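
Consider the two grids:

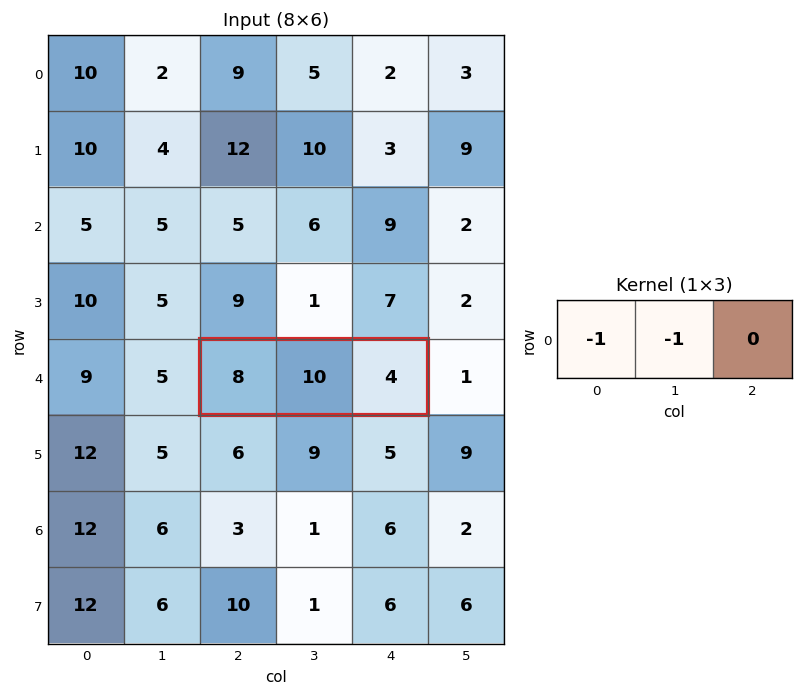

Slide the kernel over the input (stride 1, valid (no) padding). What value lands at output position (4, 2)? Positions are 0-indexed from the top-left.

-18

The receptive field on the input at this output position is [8 10 4]. Elementwise product with the kernel and sum: 8·-1 + 10·-1.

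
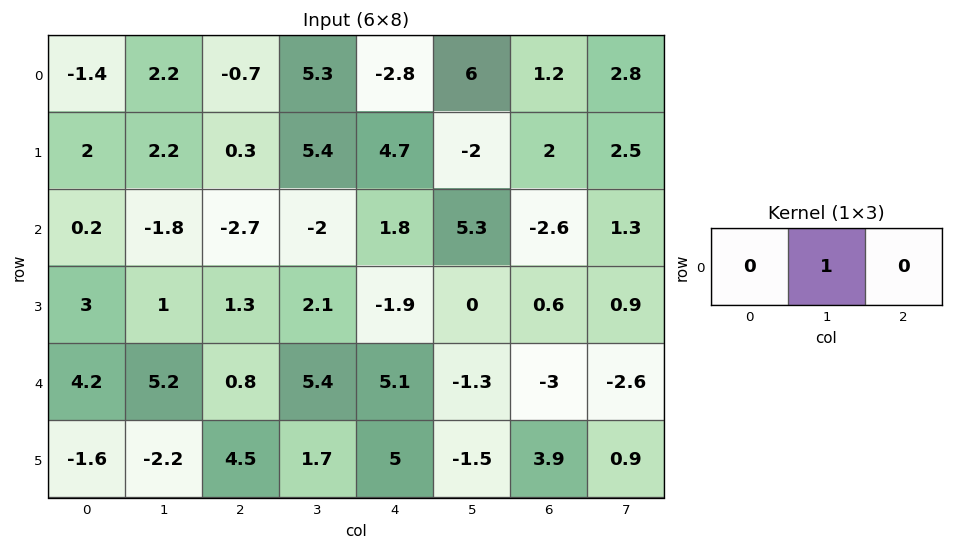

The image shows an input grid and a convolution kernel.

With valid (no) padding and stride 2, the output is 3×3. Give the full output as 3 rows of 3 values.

2.2 5.3 6
-1.8 -2 5.3
5.2 5.4 -1.3

Output[0,0]: The receptive field on the input at this output position is [-1.4 2.2 -0.7]. Elementwise product with the kernel and sum: 2.2·1.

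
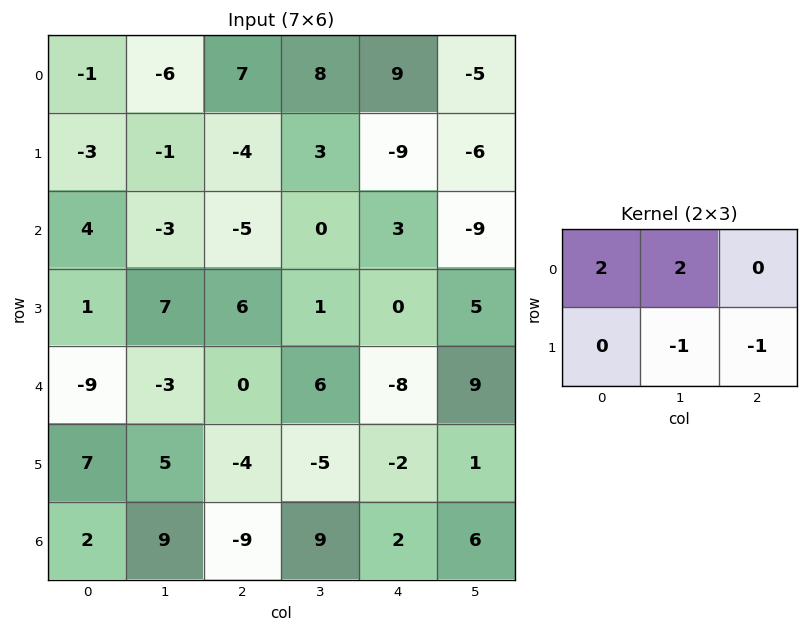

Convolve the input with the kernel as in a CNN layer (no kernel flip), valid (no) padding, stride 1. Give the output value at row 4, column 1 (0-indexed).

3

The receptive field on the input at this output position is [-3 0 6 / 5 -4 -5]. Elementwise product with the kernel and sum: -3·2 + 0·2 + -4·-1 + -5·-1.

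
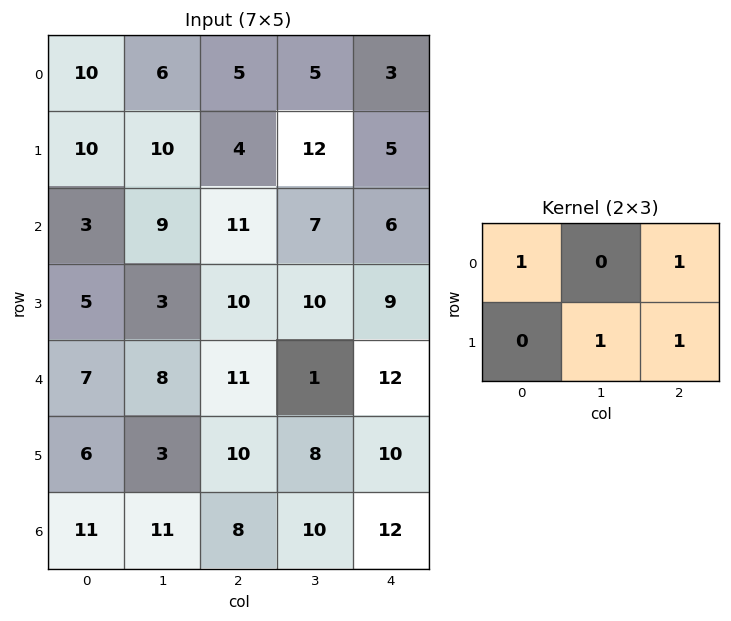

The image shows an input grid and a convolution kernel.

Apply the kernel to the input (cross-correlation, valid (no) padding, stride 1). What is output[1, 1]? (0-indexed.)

The receptive field on the input at this output position is [10 4 12 / 9 11 7]. Elementwise product with the kernel and sum: 10·1 + 12·1 + 11·1 + 7·1.

40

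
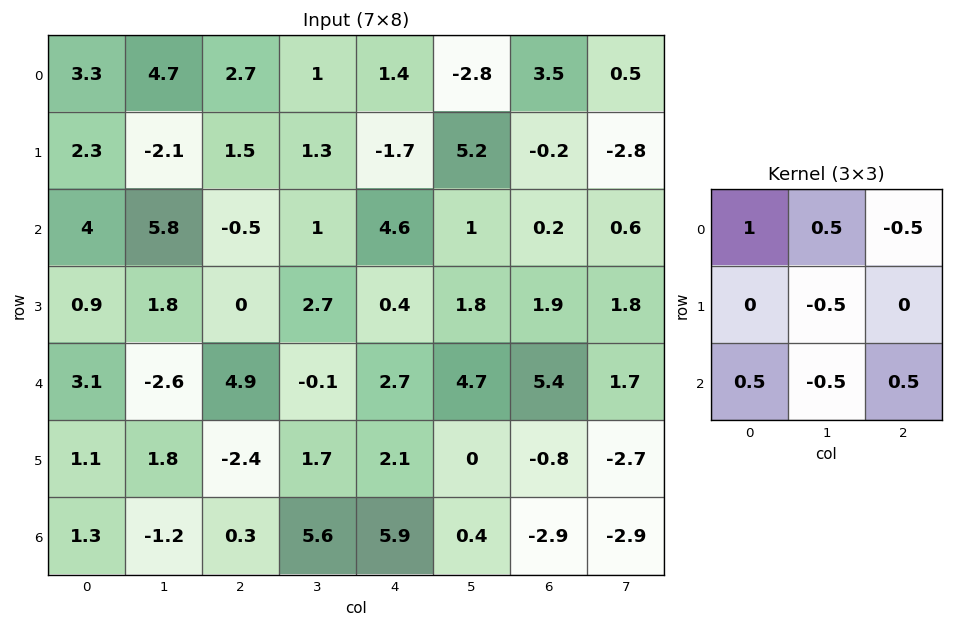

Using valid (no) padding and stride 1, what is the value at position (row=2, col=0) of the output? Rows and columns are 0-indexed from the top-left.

11.55

The receptive field on the input at this output position is [4 5.8 -0.5 / 0.9 1.8 0 / 3.1 -2.6 4.9]. Elementwise product with the kernel and sum: 4·1 + 5.8·0.5 + -0.5·-0.5 + 1.8·-0.5 + 3.1·0.5 + -2.6·-0.5 + 4.9·0.5.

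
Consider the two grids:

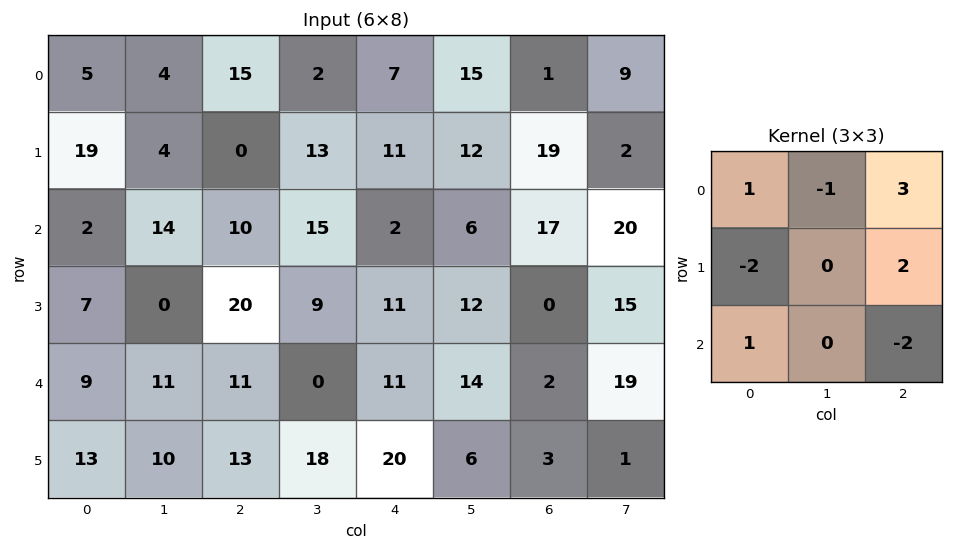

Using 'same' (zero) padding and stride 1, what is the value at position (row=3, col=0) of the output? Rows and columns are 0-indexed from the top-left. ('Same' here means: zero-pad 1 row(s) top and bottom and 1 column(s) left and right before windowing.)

18

The receptive field on the zero-padded input at this output position is [0 2 14 / 0 7 0 / 0 9 11]. Elementwise product with the kernel and sum: 0·1 + 2·-1 + 14·3 + 0·-2 + 0·2 + 0·1 + 11·-2.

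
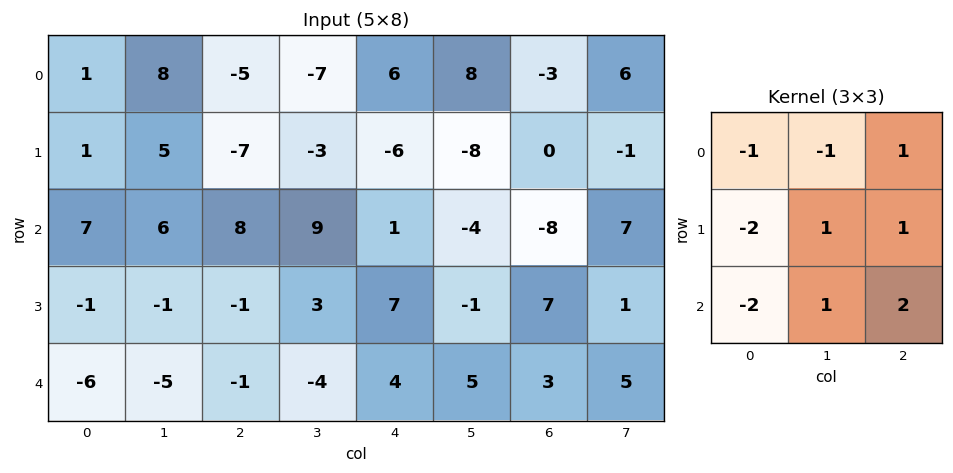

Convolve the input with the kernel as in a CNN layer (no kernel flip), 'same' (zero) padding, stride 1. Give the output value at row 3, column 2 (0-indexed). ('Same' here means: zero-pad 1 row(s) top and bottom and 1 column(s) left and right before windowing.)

0

The receptive field on the zero-padded input at this output position is [6 8 9 / -1 -1 3 / -5 -1 -4]. Elementwise product with the kernel and sum: 6·-1 + 8·-1 + 9·1 + -1·-2 + -1·1 + 3·1 + -5·-2 + -1·1 + -4·2.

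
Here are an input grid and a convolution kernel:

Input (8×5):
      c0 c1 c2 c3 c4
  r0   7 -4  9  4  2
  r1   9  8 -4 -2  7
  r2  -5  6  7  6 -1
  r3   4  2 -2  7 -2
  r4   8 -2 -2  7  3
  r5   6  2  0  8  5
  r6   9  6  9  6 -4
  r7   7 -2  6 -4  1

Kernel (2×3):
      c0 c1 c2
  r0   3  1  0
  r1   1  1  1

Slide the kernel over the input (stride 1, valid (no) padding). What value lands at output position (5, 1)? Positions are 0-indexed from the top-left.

The receptive field on the input at this output position is [2 0 8 / 6 9 6]. Elementwise product with the kernel and sum: 2·3 + 0·1 + 6·1 + 9·1 + 6·1.

27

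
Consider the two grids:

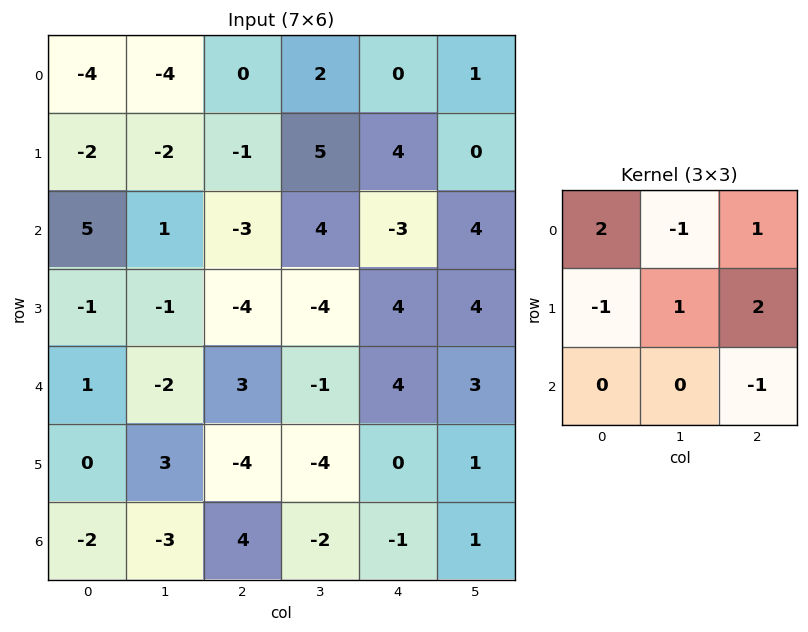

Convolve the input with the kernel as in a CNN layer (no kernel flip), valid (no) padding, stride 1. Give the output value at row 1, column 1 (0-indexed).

The receptive field on the input at this output position is [-2 -1 5 / 1 -3 4 / -1 -4 -4]. Elementwise product with the kernel and sum: -2·2 + -1·-1 + 5·1 + 1·-1 + -3·1 + 4·2 + -4·-1.

10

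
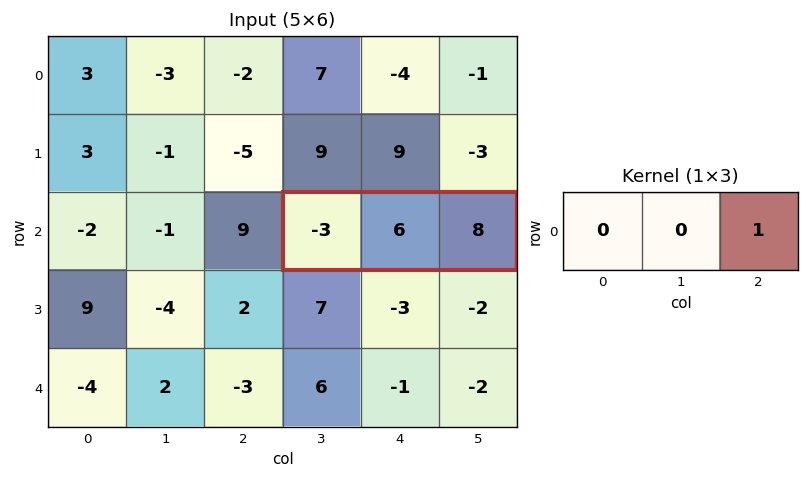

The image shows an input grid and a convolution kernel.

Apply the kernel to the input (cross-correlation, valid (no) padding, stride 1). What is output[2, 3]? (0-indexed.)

8

The receptive field on the input at this output position is [-3 6 8]. Elementwise product with the kernel and sum: 8·1.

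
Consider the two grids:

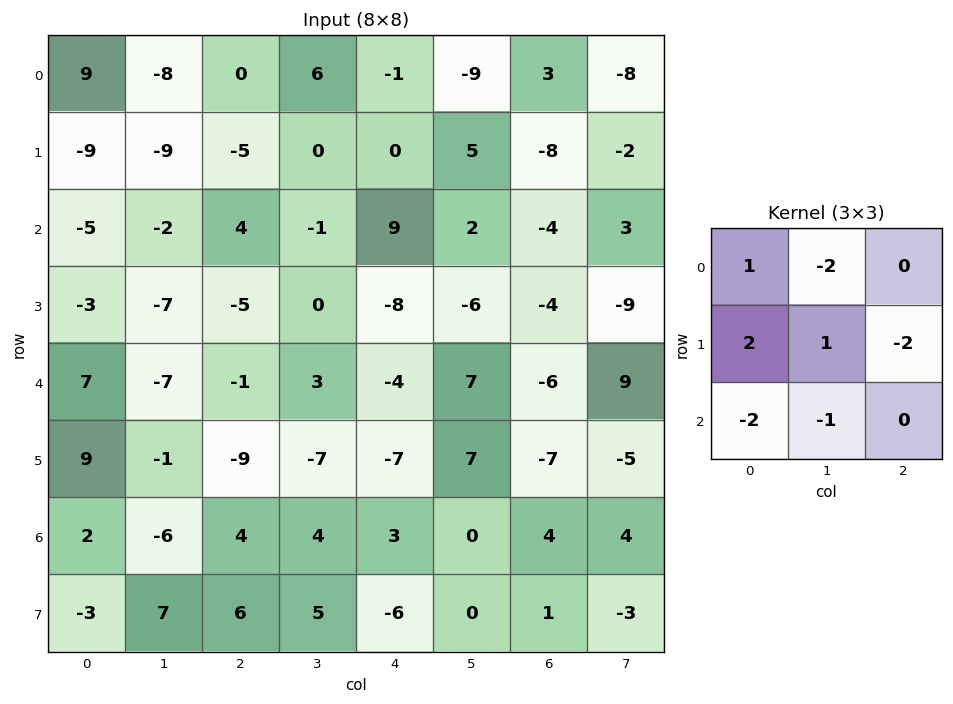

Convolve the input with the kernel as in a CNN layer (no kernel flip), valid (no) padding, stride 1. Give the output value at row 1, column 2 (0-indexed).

The receptive field on the input at this output position is [-5 0 0 / 4 -1 9 / -5 0 -8]. Elementwise product with the kernel and sum: -5·1 + 0·-2 + 4·2 + -1·1 + 9·-2 + -5·-2 + 0·-1.

-6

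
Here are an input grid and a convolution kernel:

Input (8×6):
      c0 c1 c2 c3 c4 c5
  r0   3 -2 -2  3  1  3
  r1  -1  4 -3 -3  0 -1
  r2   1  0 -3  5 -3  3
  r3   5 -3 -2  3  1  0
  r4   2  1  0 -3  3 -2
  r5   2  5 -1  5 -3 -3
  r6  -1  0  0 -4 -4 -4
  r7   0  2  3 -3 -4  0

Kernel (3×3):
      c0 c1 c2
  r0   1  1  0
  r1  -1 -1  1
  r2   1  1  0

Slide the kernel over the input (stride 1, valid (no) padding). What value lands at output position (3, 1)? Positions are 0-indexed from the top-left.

The receptive field on the input at this output position is [-3 -2 3 / 1 0 -3 / 5 -1 5]. Elementwise product with the kernel and sum: -3·1 + -2·1 + 1·-1 + 0·-1 + -3·1 + 5·1 + -1·1.

-5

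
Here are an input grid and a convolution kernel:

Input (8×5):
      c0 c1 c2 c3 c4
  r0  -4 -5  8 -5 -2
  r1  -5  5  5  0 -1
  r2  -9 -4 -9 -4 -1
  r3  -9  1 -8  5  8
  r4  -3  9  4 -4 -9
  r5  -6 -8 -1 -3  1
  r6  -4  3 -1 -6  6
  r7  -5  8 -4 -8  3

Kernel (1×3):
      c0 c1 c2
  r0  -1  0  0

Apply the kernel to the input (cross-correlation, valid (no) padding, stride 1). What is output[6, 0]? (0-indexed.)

The receptive field on the input at this output position is [-4 3 -1]. Elementwise product with the kernel and sum: -4·-1.

4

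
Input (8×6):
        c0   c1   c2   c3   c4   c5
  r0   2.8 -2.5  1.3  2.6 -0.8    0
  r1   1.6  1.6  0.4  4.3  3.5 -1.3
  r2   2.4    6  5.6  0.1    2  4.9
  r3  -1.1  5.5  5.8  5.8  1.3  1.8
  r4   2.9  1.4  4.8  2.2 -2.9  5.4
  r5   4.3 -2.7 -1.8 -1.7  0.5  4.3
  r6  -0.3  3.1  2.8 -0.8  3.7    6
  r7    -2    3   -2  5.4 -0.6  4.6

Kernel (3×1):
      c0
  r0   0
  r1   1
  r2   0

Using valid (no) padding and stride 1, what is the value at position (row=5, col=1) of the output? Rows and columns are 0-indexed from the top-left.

3.1

The receptive field on the input at this output position is [-2.7 / 3.1 / 3]. Elementwise product with the kernel and sum: 3.1·1.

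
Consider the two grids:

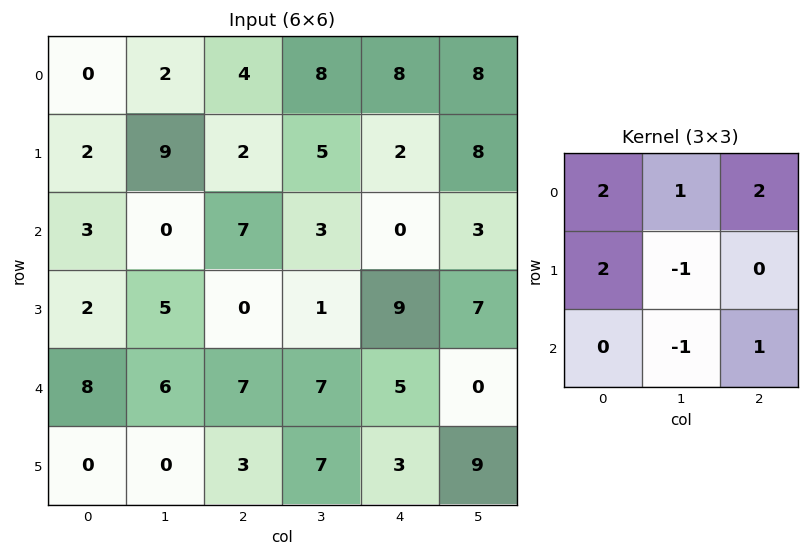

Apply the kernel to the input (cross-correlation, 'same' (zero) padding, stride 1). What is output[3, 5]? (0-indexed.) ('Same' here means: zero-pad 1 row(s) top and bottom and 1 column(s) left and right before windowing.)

The receptive field on the zero-padded input at this output position is [0 3 0 / 9 7 0 / 5 0 0]. Elementwise product with the kernel and sum: 0·2 + 3·1 + 0·2 + 9·2 + 7·-1 + 0·-1 + 0·1.

14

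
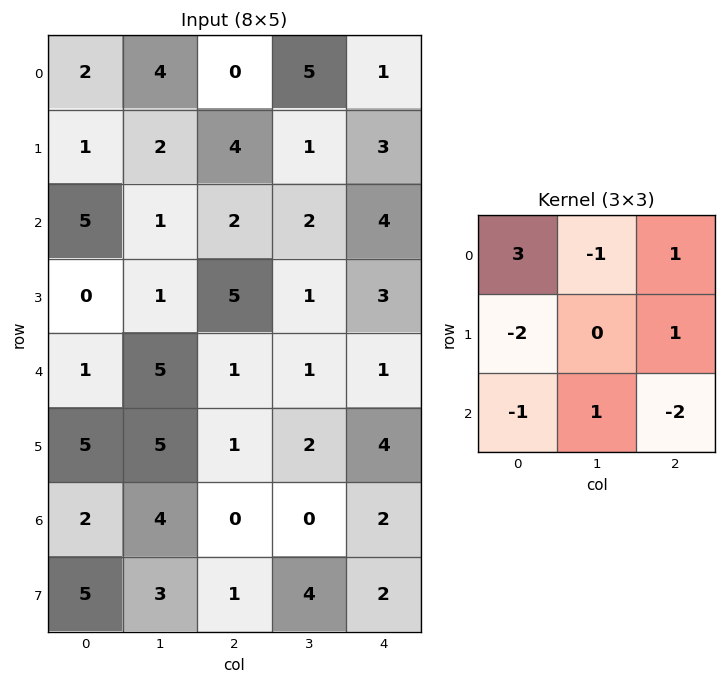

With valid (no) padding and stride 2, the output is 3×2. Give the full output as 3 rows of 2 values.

Output[0,0]: The receptive field on the input at this output position is [2 4 0 / 1 2 4 / 5 1 2]. Elementwise product with the kernel and sum: 2·3 + 4·-1 + 0·1 + 1·-2 + 4·1 + 5·-1 + 1·1 + 2·-2.

-4 -17
23 -1
-8 1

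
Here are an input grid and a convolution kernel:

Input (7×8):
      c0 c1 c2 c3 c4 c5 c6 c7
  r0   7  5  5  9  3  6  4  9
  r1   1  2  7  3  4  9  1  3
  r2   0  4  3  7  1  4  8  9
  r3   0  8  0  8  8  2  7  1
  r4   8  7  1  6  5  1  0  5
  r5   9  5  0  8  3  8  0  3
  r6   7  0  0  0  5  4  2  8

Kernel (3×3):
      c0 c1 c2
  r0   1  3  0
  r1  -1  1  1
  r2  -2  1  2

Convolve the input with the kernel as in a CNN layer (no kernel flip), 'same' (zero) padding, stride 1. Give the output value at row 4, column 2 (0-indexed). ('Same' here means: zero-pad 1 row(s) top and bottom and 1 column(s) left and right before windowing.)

14

The receptive field on the zero-padded input at this output position is [8 0 8 / 7 1 6 / 5 0 8]. Elementwise product with the kernel and sum: 8·1 + 0·3 + 7·-1 + 1·1 + 6·1 + 5·-2 + 0·1 + 8·2.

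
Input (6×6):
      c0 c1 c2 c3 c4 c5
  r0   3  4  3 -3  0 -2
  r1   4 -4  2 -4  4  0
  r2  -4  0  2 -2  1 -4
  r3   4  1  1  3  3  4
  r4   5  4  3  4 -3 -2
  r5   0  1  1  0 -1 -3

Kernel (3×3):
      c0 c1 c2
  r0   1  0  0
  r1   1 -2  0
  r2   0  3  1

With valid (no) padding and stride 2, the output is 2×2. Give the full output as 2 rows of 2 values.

Output[0,0]: The receptive field on the input at this output position is [3 4 3 / 4 -4 2 / -4 0 2]. Elementwise product with the kernel and sum: 3·1 + 4·1 + -4·-2 + 0·3 + 2·1.

17 8
13 6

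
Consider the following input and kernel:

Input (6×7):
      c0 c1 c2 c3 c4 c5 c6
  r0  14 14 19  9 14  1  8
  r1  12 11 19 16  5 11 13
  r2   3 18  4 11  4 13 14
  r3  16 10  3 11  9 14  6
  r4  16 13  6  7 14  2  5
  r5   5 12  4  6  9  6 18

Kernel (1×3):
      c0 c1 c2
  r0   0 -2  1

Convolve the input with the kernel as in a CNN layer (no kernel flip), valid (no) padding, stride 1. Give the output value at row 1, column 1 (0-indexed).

The receptive field on the input at this output position is [11 19 16]. Elementwise product with the kernel and sum: 19·-2 + 16·1.

-22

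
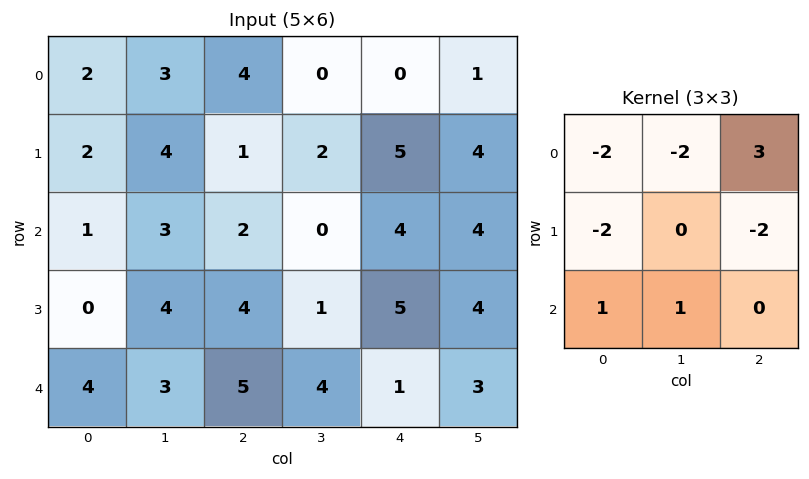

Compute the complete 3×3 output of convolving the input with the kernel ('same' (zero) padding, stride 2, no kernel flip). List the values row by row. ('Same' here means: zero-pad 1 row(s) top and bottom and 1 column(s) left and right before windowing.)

-4 -1 5
2 -2 -4
6 -27 -14

Output[0,0]: The receptive field on the zero-padded input at this output position is [0 0 0 / 0 2 3 / 0 2 4]. Elementwise product with the kernel and sum: 0·-2 + 0·-2 + 0·3 + 0·-2 + 3·-2 + 0·1 + 2·1.
Output[0,1]: The receptive field on the zero-padded input at this output position is [0 0 0 / 3 4 0 / 4 1 2]. Elementwise product with the kernel and sum: 0·-2 + 0·-2 + 0·3 + 3·-2 + 0·-2 + 4·1 + 1·1.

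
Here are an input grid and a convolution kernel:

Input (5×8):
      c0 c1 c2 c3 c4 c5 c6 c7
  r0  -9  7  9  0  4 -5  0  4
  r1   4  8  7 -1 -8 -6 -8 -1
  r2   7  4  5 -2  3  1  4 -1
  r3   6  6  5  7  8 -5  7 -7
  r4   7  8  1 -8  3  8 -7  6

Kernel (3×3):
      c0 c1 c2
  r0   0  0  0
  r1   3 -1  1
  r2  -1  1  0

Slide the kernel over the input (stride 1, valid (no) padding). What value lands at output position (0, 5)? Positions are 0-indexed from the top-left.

-8

The receptive field on the input at this output position is [-5 0 4 / -6 -8 -1 / 1 4 -1]. Elementwise product with the kernel and sum: -6·3 + -8·-1 + -1·1 + 1·-1 + 4·1.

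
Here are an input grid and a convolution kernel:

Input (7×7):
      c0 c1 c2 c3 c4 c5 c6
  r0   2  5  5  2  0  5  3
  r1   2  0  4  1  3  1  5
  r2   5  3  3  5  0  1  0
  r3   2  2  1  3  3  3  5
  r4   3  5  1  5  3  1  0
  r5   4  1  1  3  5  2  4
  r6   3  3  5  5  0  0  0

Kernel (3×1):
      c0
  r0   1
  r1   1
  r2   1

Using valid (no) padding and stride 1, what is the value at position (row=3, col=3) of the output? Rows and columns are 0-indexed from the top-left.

11

The receptive field on the input at this output position is [3 / 5 / 3]. Elementwise product with the kernel and sum: 3·1 + 5·1 + 3·1.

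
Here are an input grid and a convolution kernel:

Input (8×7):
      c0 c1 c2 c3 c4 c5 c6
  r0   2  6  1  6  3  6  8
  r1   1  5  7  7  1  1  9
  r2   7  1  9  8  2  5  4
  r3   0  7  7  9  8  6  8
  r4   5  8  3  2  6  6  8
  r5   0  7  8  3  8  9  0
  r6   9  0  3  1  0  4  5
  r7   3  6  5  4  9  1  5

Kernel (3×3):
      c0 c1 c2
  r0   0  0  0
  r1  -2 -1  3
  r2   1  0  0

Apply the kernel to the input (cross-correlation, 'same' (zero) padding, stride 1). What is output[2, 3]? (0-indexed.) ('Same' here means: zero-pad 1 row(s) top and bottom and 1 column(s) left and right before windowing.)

-13

The receptive field on the zero-padded input at this output position is [7 7 1 / 9 8 2 / 7 9 8]. Elementwise product with the kernel and sum: 9·-2 + 8·-1 + 2·3 + 7·1.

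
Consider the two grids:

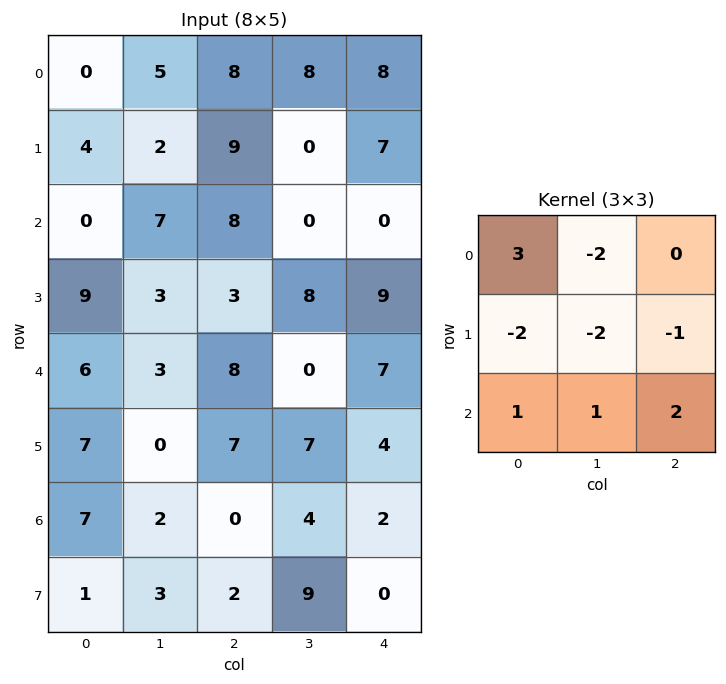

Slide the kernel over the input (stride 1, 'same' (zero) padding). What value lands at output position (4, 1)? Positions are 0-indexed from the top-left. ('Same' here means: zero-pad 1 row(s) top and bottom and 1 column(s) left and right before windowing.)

16

The receptive field on the zero-padded input at this output position is [9 3 3 / 6 3 8 / 7 0 7]. Elementwise product with the kernel and sum: 9·3 + 3·-2 + 6·-2 + 3·-2 + 8·-1 + 7·1 + 0·1 + 7·2.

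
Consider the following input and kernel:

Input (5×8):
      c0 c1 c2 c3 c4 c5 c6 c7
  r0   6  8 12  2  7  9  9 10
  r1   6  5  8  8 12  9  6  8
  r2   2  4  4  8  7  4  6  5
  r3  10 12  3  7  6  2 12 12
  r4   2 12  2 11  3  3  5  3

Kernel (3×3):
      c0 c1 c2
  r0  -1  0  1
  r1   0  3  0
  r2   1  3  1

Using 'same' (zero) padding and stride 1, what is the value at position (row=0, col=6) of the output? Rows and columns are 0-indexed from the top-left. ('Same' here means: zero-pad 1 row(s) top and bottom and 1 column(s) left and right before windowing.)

62

The receptive field on the zero-padded input at this output position is [0 0 0 / 9 9 10 / 9 6 8]. Elementwise product with the kernel and sum: 0·-1 + 0·1 + 9·3 + 9·1 + 6·3 + 8·1.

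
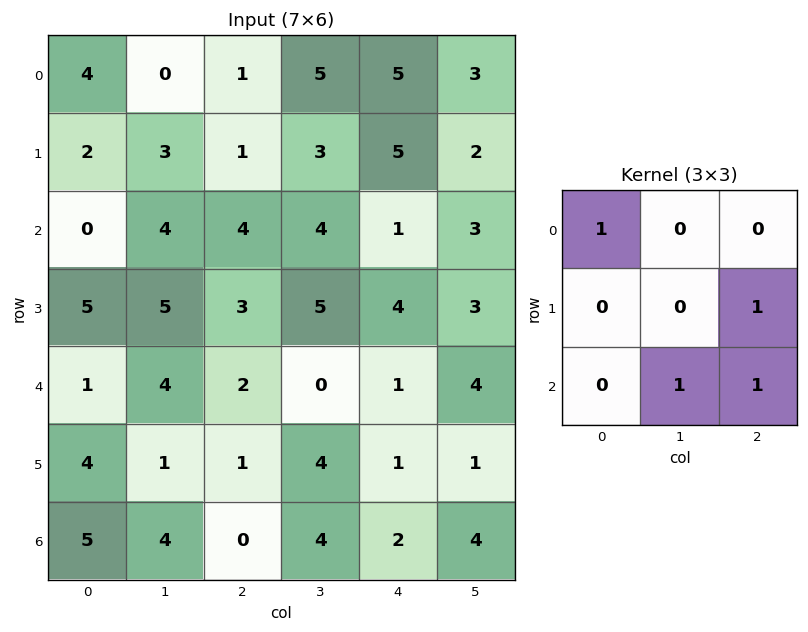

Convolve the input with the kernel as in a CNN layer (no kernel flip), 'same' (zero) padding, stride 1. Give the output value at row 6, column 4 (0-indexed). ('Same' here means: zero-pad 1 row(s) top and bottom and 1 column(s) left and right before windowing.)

8

The receptive field on the zero-padded input at this output position is [4 1 1 / 4 2 4 / 0 0 0]. Elementwise product with the kernel and sum: 4·1 + 4·1 + 0·1 + 0·1.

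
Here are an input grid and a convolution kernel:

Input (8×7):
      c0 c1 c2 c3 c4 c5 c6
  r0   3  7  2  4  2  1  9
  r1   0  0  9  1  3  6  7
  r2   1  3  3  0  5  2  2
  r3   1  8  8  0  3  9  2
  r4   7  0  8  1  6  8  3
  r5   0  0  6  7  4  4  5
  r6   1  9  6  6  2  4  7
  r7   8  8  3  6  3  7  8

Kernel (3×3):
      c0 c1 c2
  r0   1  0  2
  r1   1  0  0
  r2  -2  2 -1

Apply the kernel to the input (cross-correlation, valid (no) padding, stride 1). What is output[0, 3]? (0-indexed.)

The receptive field on the input at this output position is [4 2 1 / 1 3 6 / 0 5 2]. Elementwise product with the kernel and sum: 4·1 + 1·2 + 1·1 + 0·-2 + 5·2 + 2·-1.

15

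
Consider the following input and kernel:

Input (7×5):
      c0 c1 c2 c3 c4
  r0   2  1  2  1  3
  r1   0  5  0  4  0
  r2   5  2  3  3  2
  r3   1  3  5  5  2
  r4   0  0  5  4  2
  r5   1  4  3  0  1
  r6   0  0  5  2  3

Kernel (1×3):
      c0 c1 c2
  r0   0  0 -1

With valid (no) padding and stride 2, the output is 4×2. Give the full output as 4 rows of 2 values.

Output[0,0]: The receptive field on the input at this output position is [2 1 2]. Elementwise product with the kernel and sum: 2·-1.
Output[0,1]: The receptive field on the input at this output position is [2 1 3]. Elementwise product with the kernel and sum: 3·-1.

-2 -3
-3 -2
-5 -2
-5 -3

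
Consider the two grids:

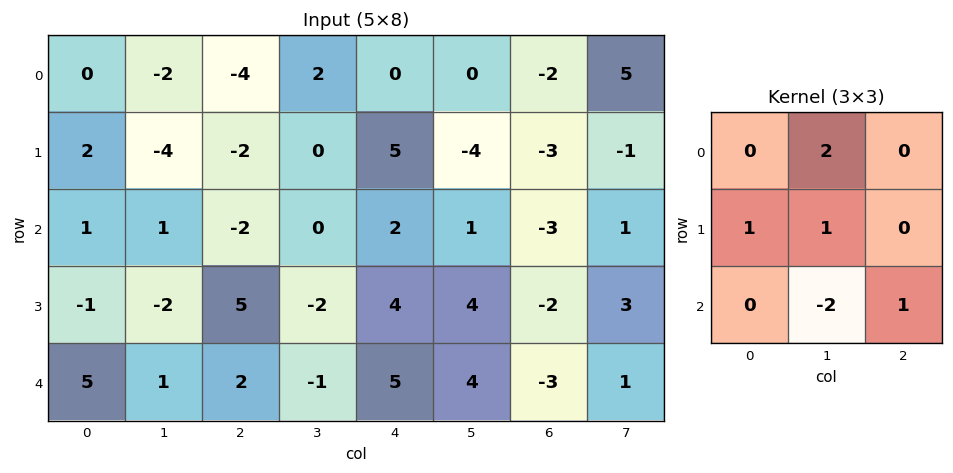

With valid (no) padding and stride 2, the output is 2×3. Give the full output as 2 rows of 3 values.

-10 4 -4
-1 10 -1

Output[0,0]: The receptive field on the input at this output position is [0 -2 -4 / 2 -4 -2 / 1 1 -2]. Elementwise product with the kernel and sum: -2·2 + 2·1 + -4·1 + 1·-2 + -2·1.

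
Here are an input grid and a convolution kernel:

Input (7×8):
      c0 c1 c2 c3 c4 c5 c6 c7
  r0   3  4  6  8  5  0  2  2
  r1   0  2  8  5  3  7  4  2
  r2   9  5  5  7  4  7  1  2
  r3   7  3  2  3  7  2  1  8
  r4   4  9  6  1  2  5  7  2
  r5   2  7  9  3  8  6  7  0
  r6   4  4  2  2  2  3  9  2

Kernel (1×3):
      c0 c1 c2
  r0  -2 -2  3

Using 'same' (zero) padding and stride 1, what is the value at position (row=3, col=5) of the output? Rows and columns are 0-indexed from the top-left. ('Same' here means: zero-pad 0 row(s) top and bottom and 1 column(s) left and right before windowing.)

The receptive field on the zero-padded input at this output position is [7 2 1]. Elementwise product with the kernel and sum: 7·-2 + 2·-2 + 1·3.

-15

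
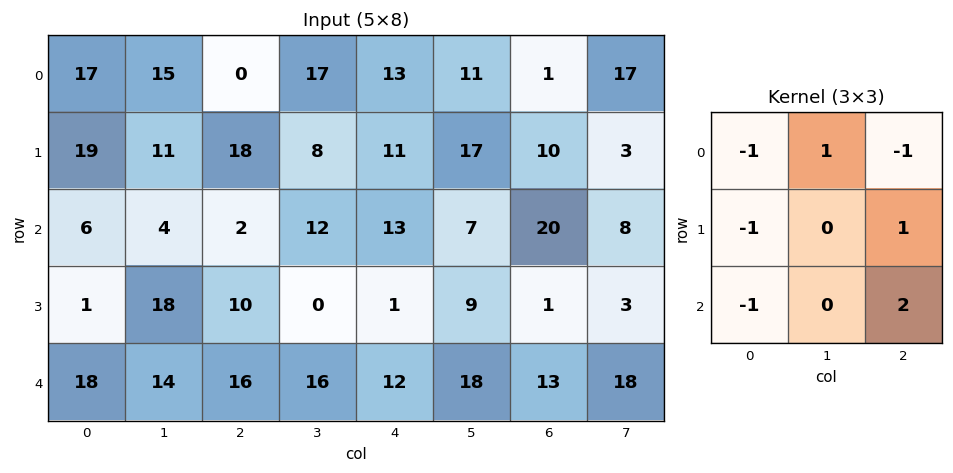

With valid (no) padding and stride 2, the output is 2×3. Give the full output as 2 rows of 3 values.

Output[0,0]: The receptive field on the input at this output position is [17 15 0 / 19 11 18 / 6 4 2]. Elementwise product with the kernel and sum: 17·-1 + 15·1 + 0·-1 + 19·-1 + 18·1 + 6·-1 + 2·2.
Output[0,1]: The receptive field on the input at this output position is [0 17 13 / 18 8 11 / 2 12 13]. Elementwise product with the kernel and sum: 0·-1 + 17·1 + 13·-1 + 18·-1 + 11·1 + 2·-1 + 13·2.

-5 21 23
19 -4 -12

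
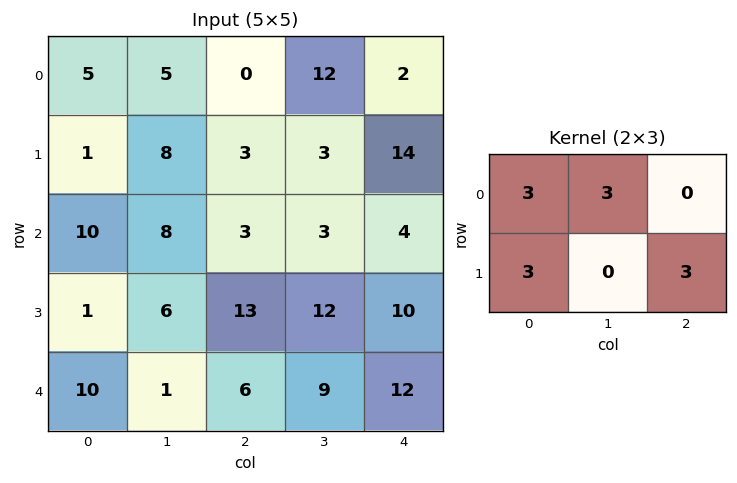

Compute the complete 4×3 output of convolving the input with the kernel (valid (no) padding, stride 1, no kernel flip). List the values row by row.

42 48 87
66 66 39
96 87 87
69 87 129

Output[0,0]: The receptive field on the input at this output position is [5 5 0 / 1 8 3]. Elementwise product with the kernel and sum: 5·3 + 5·3 + 1·3 + 3·3.
Output[0,1]: The receptive field on the input at this output position is [5 0 12 / 8 3 3]. Elementwise product with the kernel and sum: 5·3 + 0·3 + 8·3 + 3·3.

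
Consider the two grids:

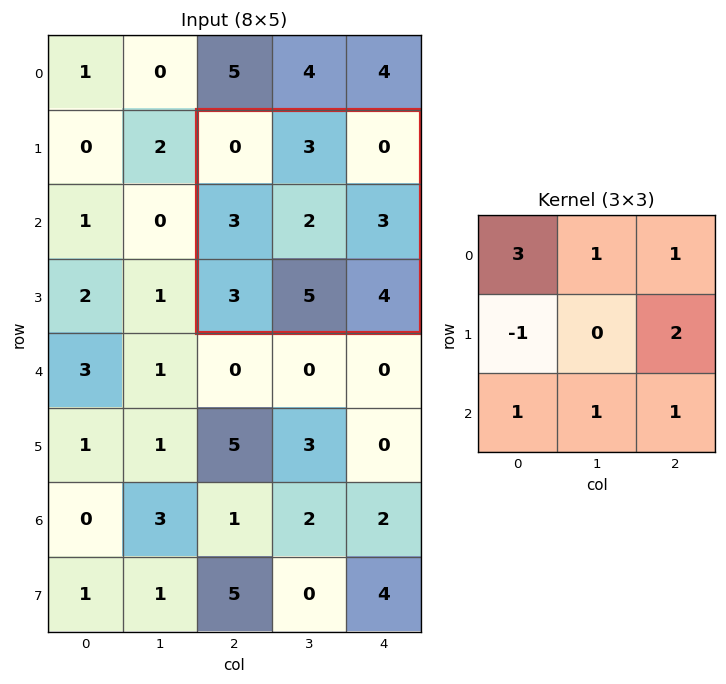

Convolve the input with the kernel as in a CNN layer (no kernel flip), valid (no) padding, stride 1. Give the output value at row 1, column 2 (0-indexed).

18

The receptive field on the input at this output position is [0 3 0 / 3 2 3 / 3 5 4]. Elementwise product with the kernel and sum: 0·3 + 3·1 + 0·1 + 3·-1 + 3·2 + 3·1 + 5·1 + 4·1.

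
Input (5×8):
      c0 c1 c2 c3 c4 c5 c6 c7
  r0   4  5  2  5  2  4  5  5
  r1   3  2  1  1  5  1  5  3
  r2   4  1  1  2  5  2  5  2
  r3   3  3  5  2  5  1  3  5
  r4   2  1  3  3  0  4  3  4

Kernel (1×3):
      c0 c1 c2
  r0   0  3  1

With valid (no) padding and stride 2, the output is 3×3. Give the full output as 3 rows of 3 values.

17 17 17
4 11 11
6 9 15

Output[0,0]: The receptive field on the input at this output position is [4 5 2]. Elementwise product with the kernel and sum: 5·3 + 2·1.
Output[0,1]: The receptive field on the input at this output position is [2 5 2]. Elementwise product with the kernel and sum: 5·3 + 2·1.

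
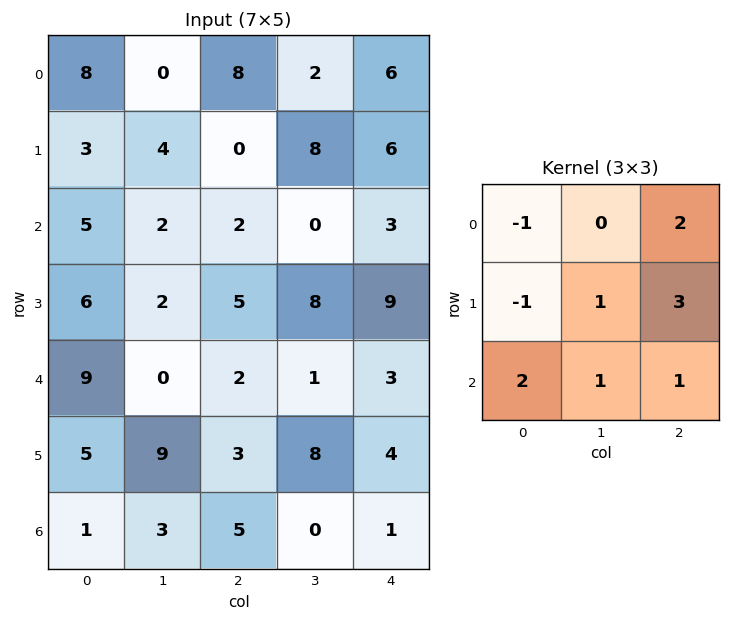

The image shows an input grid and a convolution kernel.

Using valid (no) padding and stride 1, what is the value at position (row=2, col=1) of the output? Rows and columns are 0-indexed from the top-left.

28

The receptive field on the input at this output position is [2 2 0 / 2 5 8 / 0 2 1]. Elementwise product with the kernel and sum: 2·-1 + 0·2 + 2·-1 + 5·1 + 8·3 + 0·2 + 2·1 + 1·1.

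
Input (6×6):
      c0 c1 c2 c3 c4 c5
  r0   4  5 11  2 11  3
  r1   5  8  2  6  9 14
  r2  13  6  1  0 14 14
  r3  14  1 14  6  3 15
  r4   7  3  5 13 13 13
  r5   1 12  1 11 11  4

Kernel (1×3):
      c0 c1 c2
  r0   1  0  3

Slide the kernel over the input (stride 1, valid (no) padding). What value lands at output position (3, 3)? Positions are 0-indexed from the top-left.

The receptive field on the input at this output position is [6 3 15]. Elementwise product with the kernel and sum: 6·1 + 15·3.

51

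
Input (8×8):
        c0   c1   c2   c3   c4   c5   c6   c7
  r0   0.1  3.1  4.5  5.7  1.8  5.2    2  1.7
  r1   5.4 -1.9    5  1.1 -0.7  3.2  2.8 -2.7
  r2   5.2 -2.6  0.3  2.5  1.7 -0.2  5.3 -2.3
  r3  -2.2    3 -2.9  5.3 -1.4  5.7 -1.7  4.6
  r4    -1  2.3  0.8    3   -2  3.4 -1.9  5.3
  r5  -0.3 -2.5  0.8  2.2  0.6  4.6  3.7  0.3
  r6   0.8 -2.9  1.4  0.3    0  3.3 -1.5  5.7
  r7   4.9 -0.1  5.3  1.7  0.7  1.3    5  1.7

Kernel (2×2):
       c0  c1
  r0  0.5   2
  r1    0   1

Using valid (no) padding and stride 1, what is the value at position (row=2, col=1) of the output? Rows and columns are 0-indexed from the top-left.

The receptive field on the input at this output position is [-2.6 0.3 / 3 -2.9]. Elementwise product with the kernel and sum: -2.6·0.5 + 0.3·2 + -2.9·1.

-3.6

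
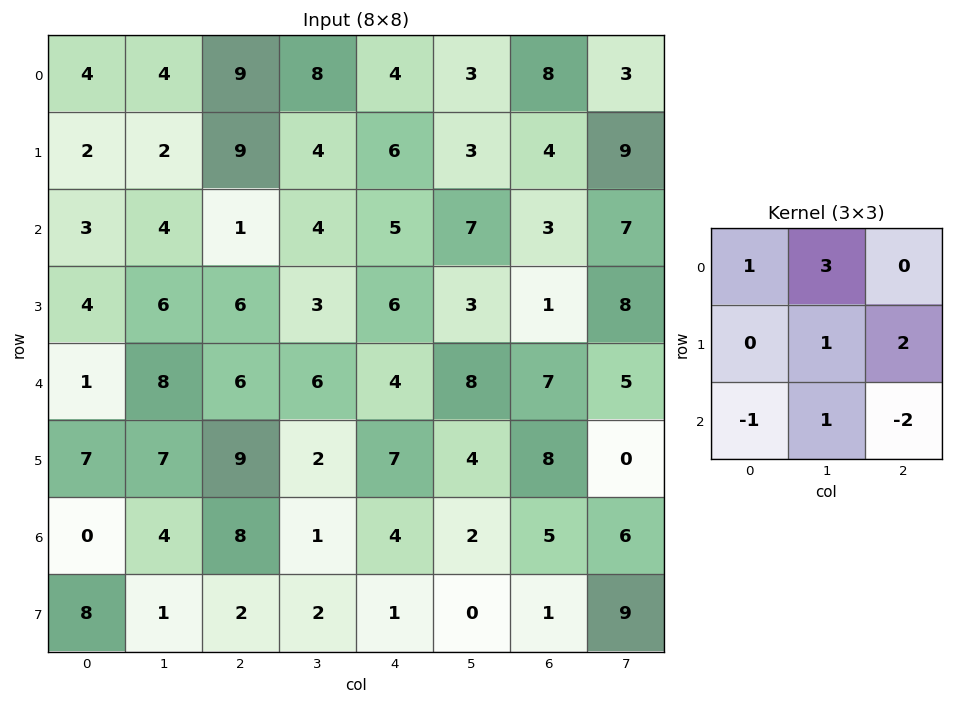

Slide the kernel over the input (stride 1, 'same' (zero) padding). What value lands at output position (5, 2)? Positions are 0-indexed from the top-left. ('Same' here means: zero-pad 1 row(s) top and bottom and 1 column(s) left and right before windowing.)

41

The receptive field on the zero-padded input at this output position is [8 6 6 / 7 9 2 / 4 8 1]. Elementwise product with the kernel and sum: 8·1 + 6·3 + 9·1 + 2·2 + 4·-1 + 8·1 + 1·-2.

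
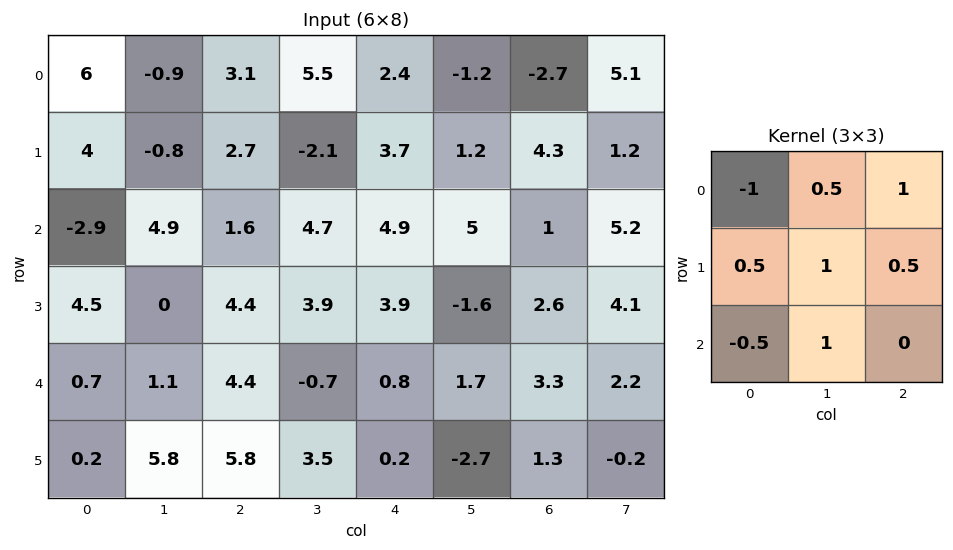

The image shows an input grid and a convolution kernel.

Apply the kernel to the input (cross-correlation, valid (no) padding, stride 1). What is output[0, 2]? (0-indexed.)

The receptive field on the input at this output position is [3.1 5.5 2.4 / 2.7 -2.1 3.7 / 1.6 4.7 4.9]. Elementwise product with the kernel and sum: 3.1·-1 + 5.5·0.5 + 2.4·1 + 2.7·0.5 + -2.1·1 + 3.7·0.5 + 1.6·-0.5 + 4.7·1.

7.05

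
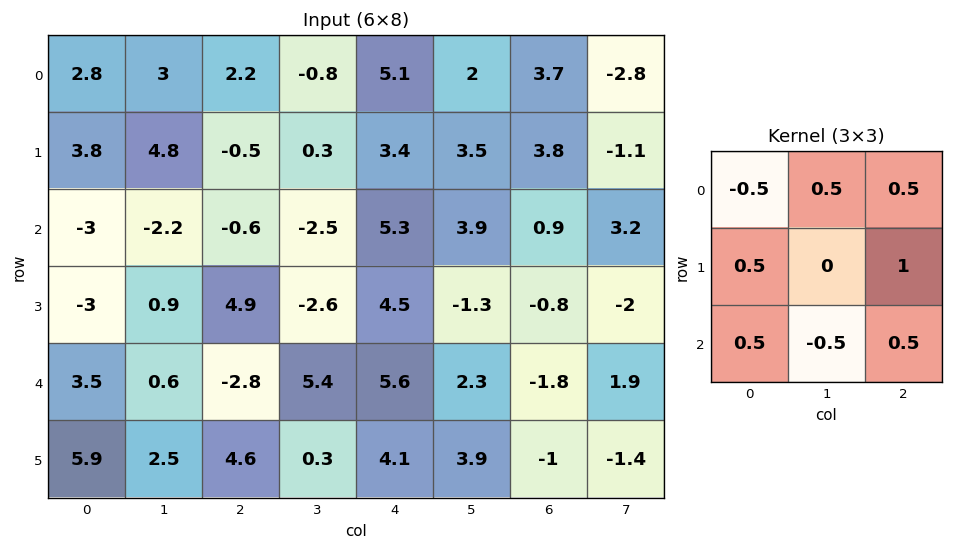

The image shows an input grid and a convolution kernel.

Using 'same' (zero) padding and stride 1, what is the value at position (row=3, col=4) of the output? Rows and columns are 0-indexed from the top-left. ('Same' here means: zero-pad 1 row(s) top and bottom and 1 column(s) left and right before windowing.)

The receptive field on the zero-padded input at this output position is [-2.5 5.3 3.9 / -2.6 4.5 -1.3 / 5.4 5.6 2.3]. Elementwise product with the kernel and sum: -2.5·-0.5 + 5.3·0.5 + 3.9·0.5 + -2.6·0.5 + -1.3·1 + 5.4·0.5 + 5.6·-0.5 + 2.3·0.5.

4.3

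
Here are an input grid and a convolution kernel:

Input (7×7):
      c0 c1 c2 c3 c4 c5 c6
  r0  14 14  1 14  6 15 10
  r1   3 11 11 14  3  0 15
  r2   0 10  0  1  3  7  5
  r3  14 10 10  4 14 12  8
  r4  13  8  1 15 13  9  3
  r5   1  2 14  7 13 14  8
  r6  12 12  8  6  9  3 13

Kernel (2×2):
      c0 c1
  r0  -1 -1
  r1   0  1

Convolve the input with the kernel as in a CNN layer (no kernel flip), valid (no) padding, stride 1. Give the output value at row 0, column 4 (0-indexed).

The receptive field on the input at this output position is [6 15 / 3 0]. Elementwise product with the kernel and sum: 6·-1 + 15·-1 + 0·1.

-21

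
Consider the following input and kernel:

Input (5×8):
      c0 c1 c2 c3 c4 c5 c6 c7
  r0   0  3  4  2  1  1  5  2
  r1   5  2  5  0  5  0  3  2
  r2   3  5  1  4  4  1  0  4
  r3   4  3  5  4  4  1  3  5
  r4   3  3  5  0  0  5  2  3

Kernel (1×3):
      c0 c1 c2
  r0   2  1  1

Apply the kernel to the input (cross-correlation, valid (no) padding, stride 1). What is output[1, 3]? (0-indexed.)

5

The receptive field on the input at this output position is [0 5 0]. Elementwise product with the kernel and sum: 0·2 + 5·1 + 0·1.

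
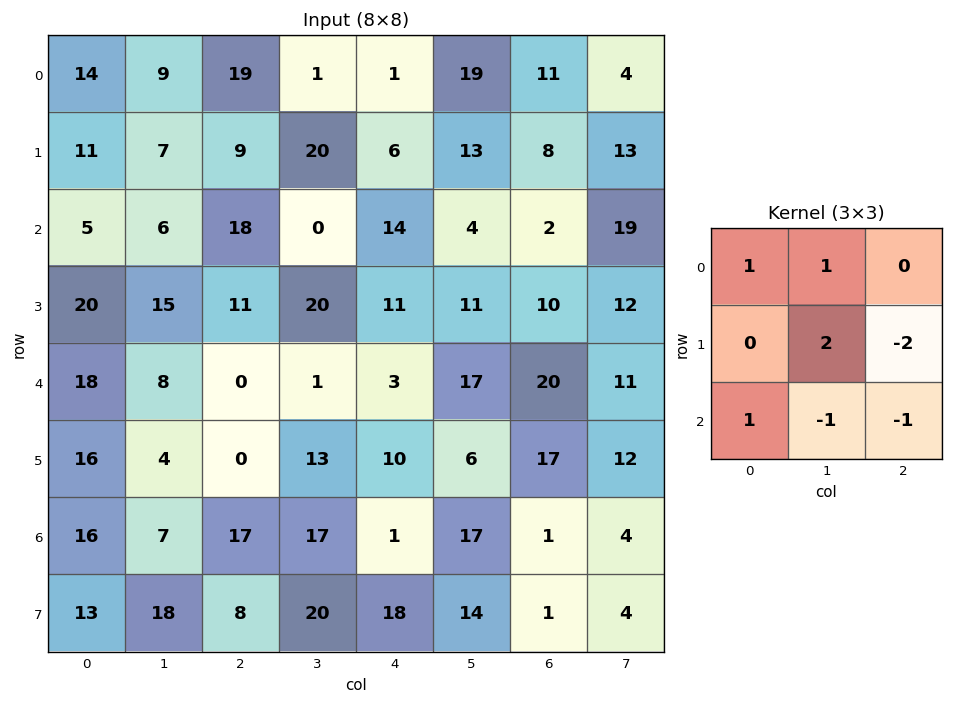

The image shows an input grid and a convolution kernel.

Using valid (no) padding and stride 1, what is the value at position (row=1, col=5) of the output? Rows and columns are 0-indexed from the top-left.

The receptive field on the input at this output position is [13 8 13 / 4 2 19 / 11 10 12]. Elementwise product with the kernel and sum: 13·1 + 8·1 + 2·2 + 19·-2 + 11·1 + 10·-1 + 12·-1.

-24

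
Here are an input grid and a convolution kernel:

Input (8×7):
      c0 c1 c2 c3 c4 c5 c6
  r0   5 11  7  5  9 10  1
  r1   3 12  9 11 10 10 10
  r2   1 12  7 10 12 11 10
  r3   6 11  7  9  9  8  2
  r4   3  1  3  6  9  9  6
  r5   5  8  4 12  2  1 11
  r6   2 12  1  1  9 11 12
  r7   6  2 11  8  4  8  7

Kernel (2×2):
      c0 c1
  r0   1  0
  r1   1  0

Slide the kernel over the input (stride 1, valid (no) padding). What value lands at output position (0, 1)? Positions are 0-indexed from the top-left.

The receptive field on the input at this output position is [11 7 / 12 9]. Elementwise product with the kernel and sum: 11·1 + 12·1.

23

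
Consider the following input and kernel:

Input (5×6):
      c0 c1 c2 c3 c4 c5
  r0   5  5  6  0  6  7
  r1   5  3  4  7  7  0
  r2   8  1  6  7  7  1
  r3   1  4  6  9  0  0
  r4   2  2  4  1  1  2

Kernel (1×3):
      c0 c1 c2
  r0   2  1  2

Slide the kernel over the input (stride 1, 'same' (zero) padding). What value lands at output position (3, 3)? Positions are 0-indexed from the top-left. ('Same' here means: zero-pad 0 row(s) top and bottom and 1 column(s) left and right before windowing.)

The receptive field on the zero-padded input at this output position is [6 9 0]. Elementwise product with the kernel and sum: 6·2 + 9·1 + 0·2.

21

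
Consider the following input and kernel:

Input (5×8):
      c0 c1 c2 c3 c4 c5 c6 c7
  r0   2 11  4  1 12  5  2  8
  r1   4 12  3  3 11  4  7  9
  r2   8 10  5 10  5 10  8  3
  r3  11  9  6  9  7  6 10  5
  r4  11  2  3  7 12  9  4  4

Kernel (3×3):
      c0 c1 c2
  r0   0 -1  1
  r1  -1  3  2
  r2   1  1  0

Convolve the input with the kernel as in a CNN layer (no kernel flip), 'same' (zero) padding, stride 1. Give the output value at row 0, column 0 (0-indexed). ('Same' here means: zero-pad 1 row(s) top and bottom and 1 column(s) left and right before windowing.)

The receptive field on the zero-padded input at this output position is [0 0 0 / 0 2 11 / 0 4 12]. Elementwise product with the kernel and sum: 0·-1 + 0·1 + 0·-1 + 2·3 + 11·2 + 0·1 + 4·1.

32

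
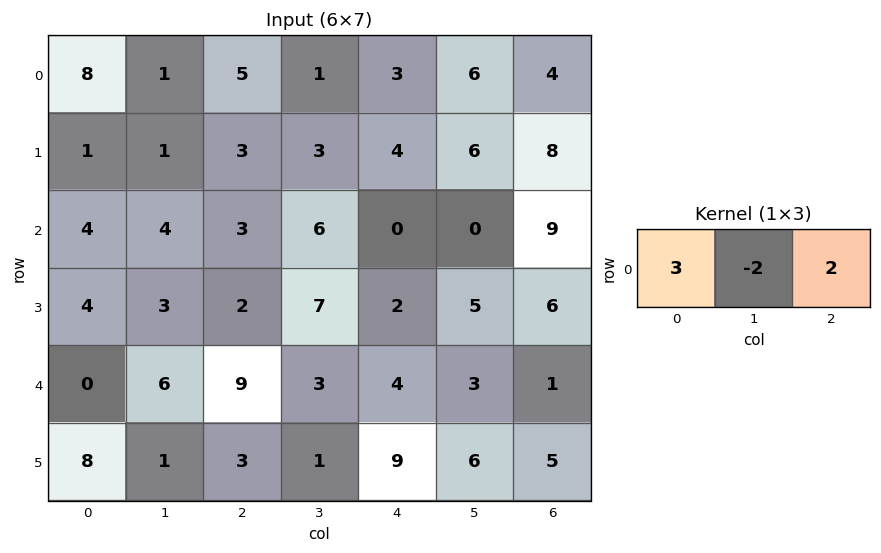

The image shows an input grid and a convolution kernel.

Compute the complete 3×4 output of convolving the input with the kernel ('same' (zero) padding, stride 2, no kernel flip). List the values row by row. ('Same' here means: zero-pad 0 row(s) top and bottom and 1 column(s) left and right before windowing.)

-14 -5 9 10
0 18 18 -18
12 6 7 7

Output[0,0]: The receptive field on the zero-padded input at this output position is [0 8 1]. Elementwise product with the kernel and sum: 0·3 + 8·-2 + 1·2.
Output[0,1]: The receptive field on the zero-padded input at this output position is [1 5 1]. Elementwise product with the kernel and sum: 1·3 + 5·-2 + 1·2.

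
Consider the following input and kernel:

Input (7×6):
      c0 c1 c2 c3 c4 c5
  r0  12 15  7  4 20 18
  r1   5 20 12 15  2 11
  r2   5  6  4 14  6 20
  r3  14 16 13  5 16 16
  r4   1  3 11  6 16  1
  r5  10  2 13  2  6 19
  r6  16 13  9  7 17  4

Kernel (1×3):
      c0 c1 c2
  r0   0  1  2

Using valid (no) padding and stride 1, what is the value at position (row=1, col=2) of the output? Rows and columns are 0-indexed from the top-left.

The receptive field on the input at this output position is [12 15 2]. Elementwise product with the kernel and sum: 15·1 + 2·2.

19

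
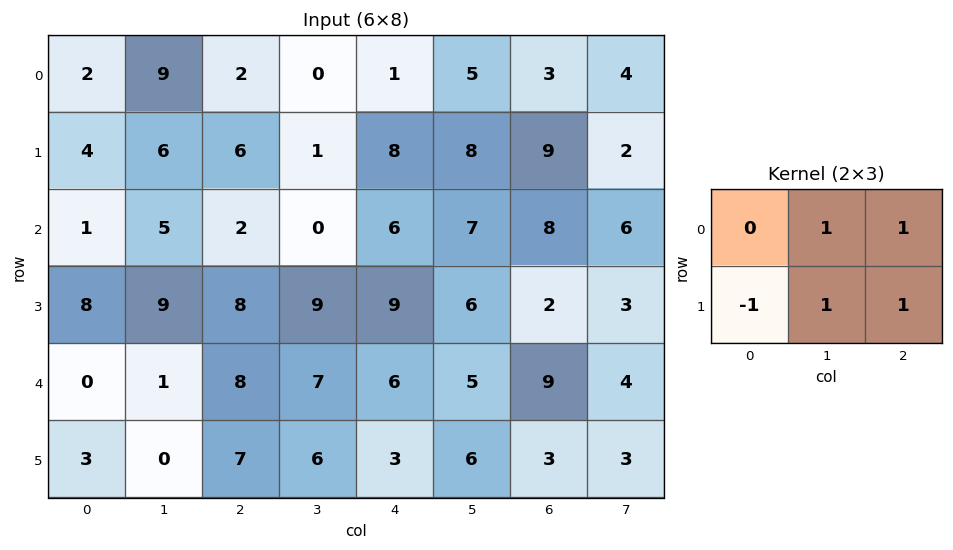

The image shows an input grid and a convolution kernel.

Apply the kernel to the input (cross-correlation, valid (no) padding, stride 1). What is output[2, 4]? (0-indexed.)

14

The receptive field on the input at this output position is [6 7 8 / 9 6 2]. Elementwise product with the kernel and sum: 7·1 + 8·1 + 9·-1 + 6·1 + 2·1.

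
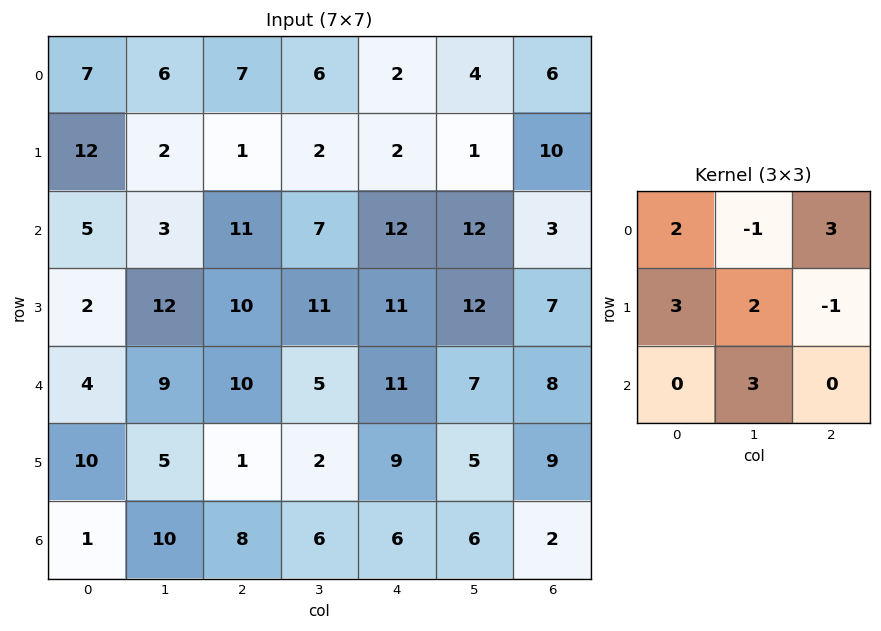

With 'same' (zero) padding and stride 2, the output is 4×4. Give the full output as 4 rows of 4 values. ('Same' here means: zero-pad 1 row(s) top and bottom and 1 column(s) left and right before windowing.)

44 29 24 54
7 63 71 55
63 92 104 81
-3 55 34 23

Output[0,0]: The receptive field on the zero-padded input at this output position is [0 0 0 / 0 7 6 / 0 12 2]. Elementwise product with the kernel and sum: 0·2 + 0·-1 + 0·3 + 0·3 + 7·2 + 6·-1 + 12·3.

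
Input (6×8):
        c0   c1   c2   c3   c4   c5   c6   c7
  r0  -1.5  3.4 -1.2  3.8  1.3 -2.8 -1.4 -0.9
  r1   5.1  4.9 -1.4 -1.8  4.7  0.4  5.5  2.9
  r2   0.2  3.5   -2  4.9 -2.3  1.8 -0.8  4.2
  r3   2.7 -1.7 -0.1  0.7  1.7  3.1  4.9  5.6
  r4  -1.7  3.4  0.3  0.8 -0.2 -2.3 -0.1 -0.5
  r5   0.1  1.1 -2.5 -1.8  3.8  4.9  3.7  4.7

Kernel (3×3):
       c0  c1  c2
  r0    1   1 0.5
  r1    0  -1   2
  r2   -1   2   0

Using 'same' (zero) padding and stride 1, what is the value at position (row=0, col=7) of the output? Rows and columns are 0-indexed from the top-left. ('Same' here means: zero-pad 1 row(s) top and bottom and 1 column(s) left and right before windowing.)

The receptive field on the zero-padded input at this output position is [0 0 0 / -1.4 -0.9 0 / 5.5 2.9 0]. Elementwise product with the kernel and sum: 0·1 + 0·1 + 0·0.5 + -0.9·-1 + 0·2 + 5.5·-1 + 2.9·2.

1.2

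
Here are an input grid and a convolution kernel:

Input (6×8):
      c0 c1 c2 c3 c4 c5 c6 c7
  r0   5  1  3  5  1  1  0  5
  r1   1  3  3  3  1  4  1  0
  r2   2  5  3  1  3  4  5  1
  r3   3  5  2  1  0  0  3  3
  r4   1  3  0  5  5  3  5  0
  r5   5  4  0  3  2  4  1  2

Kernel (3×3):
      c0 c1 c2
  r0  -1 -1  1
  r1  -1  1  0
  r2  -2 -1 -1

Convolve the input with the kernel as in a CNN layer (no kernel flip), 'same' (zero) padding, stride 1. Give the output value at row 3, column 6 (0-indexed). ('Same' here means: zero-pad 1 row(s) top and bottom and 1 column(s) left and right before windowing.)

-16

The receptive field on the zero-padded input at this output position is [4 5 1 / 0 3 3 / 3 5 0]. Elementwise product with the kernel and sum: 4·-1 + 5·-1 + 1·1 + 0·-1 + 3·1 + 3·-2 + 5·-1 + 0·-1.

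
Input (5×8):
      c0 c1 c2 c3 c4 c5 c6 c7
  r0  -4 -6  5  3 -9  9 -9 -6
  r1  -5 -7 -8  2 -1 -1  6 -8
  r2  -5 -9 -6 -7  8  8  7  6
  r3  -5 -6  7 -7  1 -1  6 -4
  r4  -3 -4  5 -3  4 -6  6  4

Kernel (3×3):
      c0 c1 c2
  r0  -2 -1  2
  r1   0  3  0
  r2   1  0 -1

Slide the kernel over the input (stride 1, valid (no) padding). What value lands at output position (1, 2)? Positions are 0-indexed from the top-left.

The receptive field on the input at this output position is [-8 2 -1 / -6 -7 8 / 7 -7 1]. Elementwise product with the kernel and sum: -8·-2 + 2·-1 + -1·2 + -7·3 + 7·1 + 1·-1.

-3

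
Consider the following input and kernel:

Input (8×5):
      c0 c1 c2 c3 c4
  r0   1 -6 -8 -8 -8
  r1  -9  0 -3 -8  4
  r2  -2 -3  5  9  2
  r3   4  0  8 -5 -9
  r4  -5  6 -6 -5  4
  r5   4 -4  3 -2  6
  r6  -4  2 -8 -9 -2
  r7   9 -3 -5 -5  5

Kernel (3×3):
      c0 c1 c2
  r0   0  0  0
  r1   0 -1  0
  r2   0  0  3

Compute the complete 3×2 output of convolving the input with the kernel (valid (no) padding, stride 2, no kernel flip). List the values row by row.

Output[0,0]: The receptive field on the input at this output position is [1 -6 -8 / -9 0 -3 / -2 -3 5]. Elementwise product with the kernel and sum: 0·-1 + 5·3.
Output[0,1]: The receptive field on the input at this output position is [-8 -8 -8 / -3 -8 4 / 5 9 2]. Elementwise product with the kernel and sum: -8·-1 + 2·3.

15 14
-18 17
-20 -4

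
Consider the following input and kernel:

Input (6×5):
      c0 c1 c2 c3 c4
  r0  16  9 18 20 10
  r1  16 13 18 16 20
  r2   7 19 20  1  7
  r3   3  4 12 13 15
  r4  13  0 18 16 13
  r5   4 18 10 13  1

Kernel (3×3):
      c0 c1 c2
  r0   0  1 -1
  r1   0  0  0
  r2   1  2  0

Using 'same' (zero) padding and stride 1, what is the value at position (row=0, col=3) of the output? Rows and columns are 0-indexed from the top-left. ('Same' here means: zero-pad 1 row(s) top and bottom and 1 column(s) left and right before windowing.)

50

The receptive field on the zero-padded input at this output position is [0 0 0 / 18 20 10 / 18 16 20]. Elementwise product with the kernel and sum: 0·1 + 0·-1 + 18·1 + 16·2.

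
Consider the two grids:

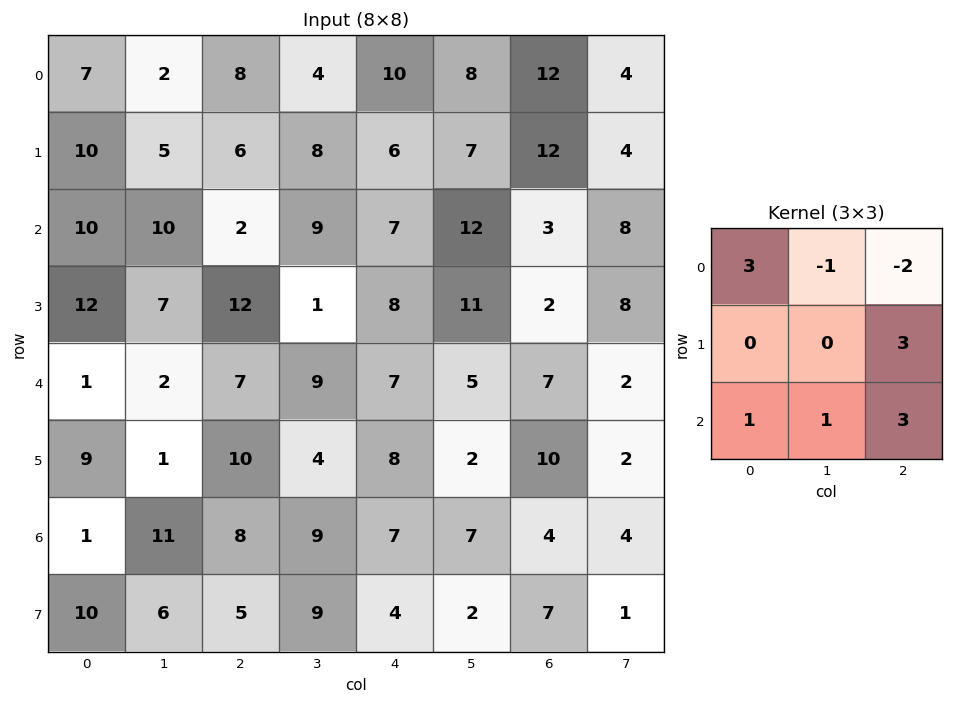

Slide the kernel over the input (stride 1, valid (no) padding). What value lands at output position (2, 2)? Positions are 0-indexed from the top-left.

44

The receptive field on the input at this output position is [2 9 7 / 12 1 8 / 7 9 7]. Elementwise product with the kernel and sum: 2·3 + 9·-1 + 7·-2 + 8·3 + 7·1 + 9·1 + 7·3.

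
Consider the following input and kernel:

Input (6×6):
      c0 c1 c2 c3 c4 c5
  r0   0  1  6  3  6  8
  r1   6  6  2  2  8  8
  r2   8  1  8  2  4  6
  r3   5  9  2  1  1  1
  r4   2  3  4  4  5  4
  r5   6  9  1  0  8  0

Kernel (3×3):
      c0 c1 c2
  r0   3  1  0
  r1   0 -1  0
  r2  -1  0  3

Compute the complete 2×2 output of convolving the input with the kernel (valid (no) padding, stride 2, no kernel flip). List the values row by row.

Output[0,0]: The receptive field on the input at this output position is [0 1 6 / 6 6 2 / 8 1 8]. Elementwise product with the kernel and sum: 0·3 + 1·1 + 6·-1 + 8·-1 + 8·3.

11 23
26 36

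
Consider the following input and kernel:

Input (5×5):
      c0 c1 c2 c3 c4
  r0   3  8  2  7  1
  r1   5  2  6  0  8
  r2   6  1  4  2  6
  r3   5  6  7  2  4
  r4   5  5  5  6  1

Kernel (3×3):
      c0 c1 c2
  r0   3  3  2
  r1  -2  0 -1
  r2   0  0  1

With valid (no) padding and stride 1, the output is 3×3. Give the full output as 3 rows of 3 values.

Output[0,0]: The receptive field on the input at this output position is [3 8 2 / 5 2 6 / 6 1 4]. Elementwise product with the kernel and sum: 3·3 + 8·3 + 2·2 + 5·-2 + 6·-1 + 4·1.
Output[0,1]: The receptive field on the input at this output position is [8 2 7 / 2 6 0 / 1 4 2]. Elementwise product with the kernel and sum: 8·3 + 2·3 + 7·2 + 2·-2 + 0·-1 + 2·1.

25 42 15
24 22 24
17 11 13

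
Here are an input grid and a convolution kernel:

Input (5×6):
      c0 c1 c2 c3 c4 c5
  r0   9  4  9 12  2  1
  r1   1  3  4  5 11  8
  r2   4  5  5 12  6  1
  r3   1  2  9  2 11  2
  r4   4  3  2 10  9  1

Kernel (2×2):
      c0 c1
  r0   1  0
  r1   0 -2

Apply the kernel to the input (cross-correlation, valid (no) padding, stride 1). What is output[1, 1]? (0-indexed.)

The receptive field on the input at this output position is [3 4 / 5 5]. Elementwise product with the kernel and sum: 3·1 + 5·-2.

-7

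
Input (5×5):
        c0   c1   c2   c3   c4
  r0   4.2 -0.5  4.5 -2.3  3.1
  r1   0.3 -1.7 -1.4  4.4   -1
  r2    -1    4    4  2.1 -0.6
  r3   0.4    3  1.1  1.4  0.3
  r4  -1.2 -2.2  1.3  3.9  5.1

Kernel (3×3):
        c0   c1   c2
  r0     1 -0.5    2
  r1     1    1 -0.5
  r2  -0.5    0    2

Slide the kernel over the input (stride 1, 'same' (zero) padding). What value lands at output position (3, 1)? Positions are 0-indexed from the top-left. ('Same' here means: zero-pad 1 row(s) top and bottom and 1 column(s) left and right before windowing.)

11.05

The receptive field on the zero-padded input at this output position is [-1 4 4 / 0.4 3 1.1 / -1.2 -2.2 1.3]. Elementwise product with the kernel and sum: -1·1 + 4·-0.5 + 4·2 + 0.4·1 + 3·1 + 1.1·-0.5 + -1.2·-0.5 + 1.3·2.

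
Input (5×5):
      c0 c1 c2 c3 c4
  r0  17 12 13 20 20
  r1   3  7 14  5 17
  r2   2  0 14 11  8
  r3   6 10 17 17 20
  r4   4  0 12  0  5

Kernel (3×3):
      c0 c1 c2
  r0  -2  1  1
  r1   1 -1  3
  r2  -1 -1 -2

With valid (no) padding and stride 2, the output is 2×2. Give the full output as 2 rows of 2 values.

Output[0,0]: The receptive field on the input at this output position is [17 12 13 / 3 7 14 / 2 0 14]. Elementwise product with the kernel and sum: 17·-2 + 12·1 + 13·1 + 3·1 + 7·-1 + 14·3 + 2·-1 + 0·-1 + 14·-2.
Output[0,1]: The receptive field on the input at this output position is [13 20 20 / 14 5 17 / 14 11 8]. Elementwise product with the kernel and sum: 13·-2 + 20·1 + 20·1 + 14·1 + 5·-1 + 17·3 + 14·-1 + 11·-1 + 8·-2.

-1 33
29 29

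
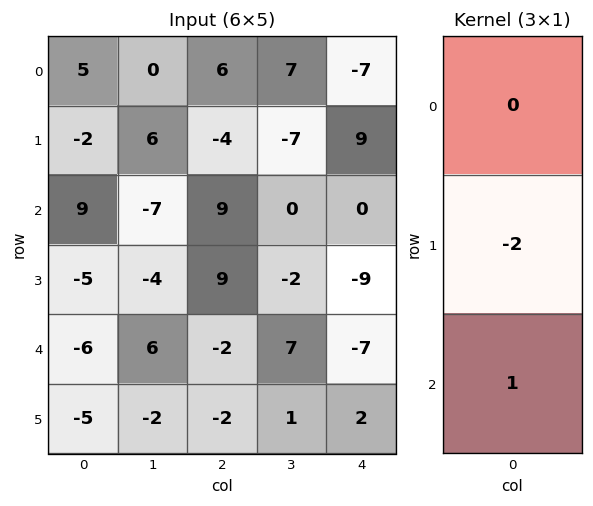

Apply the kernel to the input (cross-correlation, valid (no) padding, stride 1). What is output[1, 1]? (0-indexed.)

10

The receptive field on the input at this output position is [6 / -7 / -4]. Elementwise product with the kernel and sum: -7·-2 + -4·1.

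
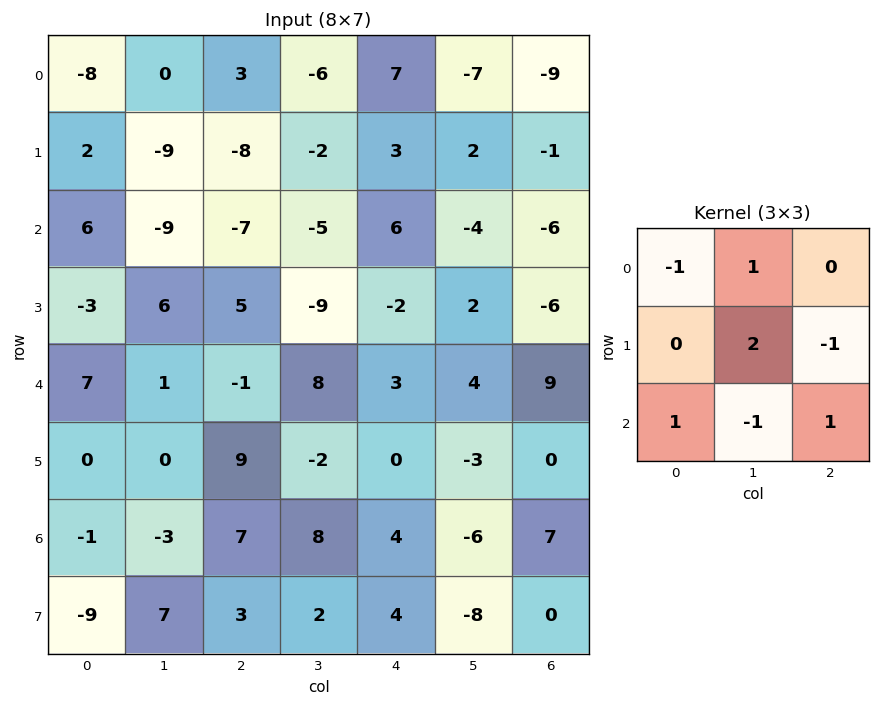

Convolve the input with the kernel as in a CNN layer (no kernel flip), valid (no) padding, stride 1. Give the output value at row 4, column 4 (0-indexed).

12

The receptive field on the input at this output position is [3 4 9 / 0 -3 0 / 4 -6 7]. Elementwise product with the kernel and sum: 3·-1 + 4·1 + -3·2 + 0·-1 + 4·1 + -6·-1 + 7·1.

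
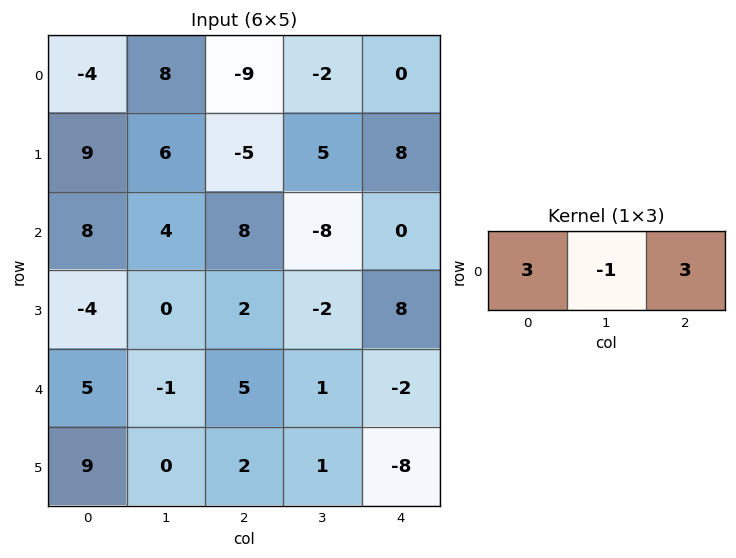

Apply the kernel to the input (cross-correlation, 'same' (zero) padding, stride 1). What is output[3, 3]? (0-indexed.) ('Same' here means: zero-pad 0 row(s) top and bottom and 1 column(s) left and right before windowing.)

The receptive field on the zero-padded input at this output position is [2 -2 8]. Elementwise product with the kernel and sum: 2·3 + -2·-1 + 8·3.

32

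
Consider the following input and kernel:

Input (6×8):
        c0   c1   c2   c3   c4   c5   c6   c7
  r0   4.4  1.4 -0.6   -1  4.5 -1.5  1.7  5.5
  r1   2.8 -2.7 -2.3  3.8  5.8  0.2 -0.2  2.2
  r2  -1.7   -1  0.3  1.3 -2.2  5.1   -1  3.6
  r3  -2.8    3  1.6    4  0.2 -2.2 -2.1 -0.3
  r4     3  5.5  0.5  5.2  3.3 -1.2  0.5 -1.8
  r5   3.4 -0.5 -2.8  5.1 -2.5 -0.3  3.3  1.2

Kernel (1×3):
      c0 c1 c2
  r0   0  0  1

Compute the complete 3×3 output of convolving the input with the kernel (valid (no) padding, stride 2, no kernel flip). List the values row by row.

Output[0,0]: The receptive field on the input at this output position is [4.4 1.4 -0.6]. Elementwise product with the kernel and sum: -0.6·1.

-0.6 4.5 1.7
0.3 -2.2 -1
0.5 3.3 0.5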